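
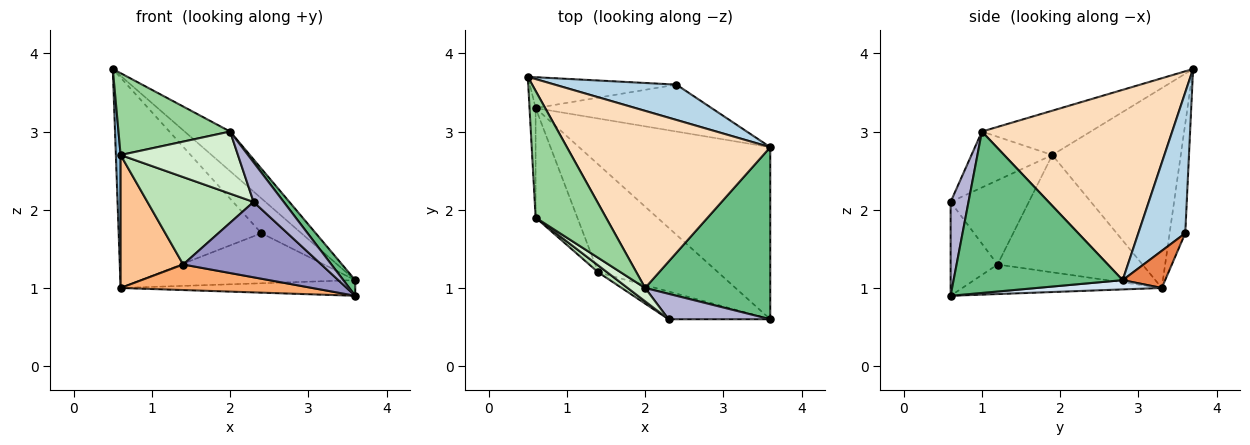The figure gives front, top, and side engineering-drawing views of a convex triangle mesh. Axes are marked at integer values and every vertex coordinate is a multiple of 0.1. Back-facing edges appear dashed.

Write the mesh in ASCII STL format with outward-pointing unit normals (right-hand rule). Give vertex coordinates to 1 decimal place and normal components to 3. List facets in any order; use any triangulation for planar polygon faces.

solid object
 facet normal -0.108 0.984 -0.144
  outer loop
   vertex 0.6 3.3 1.0
   vertex 0.5 3.7 3.8
   vertex 2.4 3.6 1.7
  endloop
 endfacet
 facet normal -0.999 -0.037 -0.030
  outer loop
   vertex 0.6 1.9 2.7
   vertex 0.5 3.7 3.8
   vertex 0.6 3.3 1.0
  endloop
 endfacet
 facet normal 0.636 0.542 0.550
  outer loop
   vertex 3.6 2.8 1.1
   vertex 2.4 3.6 1.7
   vertex 0.5 3.7 3.8
  endloop
 endfacet
 facet normal 0.048 0.090 -0.995
  outer loop
   vertex 3.6 2.8 1.1
   vertex 3.6 0.6 0.9
   vertex 0.6 3.3 1.0
  endloop
 endfacet
 facet normal 0.143 0.722 -0.677
  outer loop
   vertex 3.6 2.8 1.1
   vertex 0.6 3.3 1.0
   vertex 2.4 3.6 1.7
  endloop
 endfacet
 facet normal -0.233 -0.224 -0.946
  outer loop
   vertex 1.4 1.2 1.3
   vertex 0.6 3.3 1.0
   vertex 3.6 0.6 0.9
  endloop
 endfacet
 facet normal -0.873 -0.377 -0.310
  outer loop
   vertex 1.4 1.2 1.3
   vertex 0.6 1.9 2.7
   vertex 0.6 3.3 1.0
  endloop
 endfacet
 facet normal 0.674 0.161 0.721
  outer loop
   vertex 2.0 1.0 3.0
   vertex 3.6 2.8 1.1
   vertex 0.5 3.7 3.8
  endloop
 endfacet
 facet normal 0.789 -0.056 0.612
  outer loop
   vertex 2.0 1.0 3.0
   vertex 3.6 0.6 0.9
   vertex 3.6 2.8 1.1
  endloop
 endfacet
 facet normal -0.468 -0.480 0.743
  outer loop
   vertex 2.0 1.0 3.0
   vertex 0.5 3.7 3.8
   vertex 0.6 1.9 2.7
  endloop
 endfacet
 facet normal -0.592 -0.803 0.063
  outer loop
   vertex 2.3 0.6 2.1
   vertex 0.6 1.9 2.7
   vertex 1.4 1.2 1.3
  endloop
 endfacet
 facet normal -0.559 -0.811 0.174
  outer loop
   vertex 2.3 0.6 2.1
   vertex 2.0 1.0 3.0
   vertex 0.6 1.9 2.7
  endloop
 endfacet
 facet normal -0.304 -0.894 -0.329
  outer loop
   vertex 2.3 0.6 2.1
   vertex 1.4 1.2 1.3
   vertex 3.6 0.6 0.9
  endloop
 endfacet
 facet normal 0.446 -0.753 0.483
  outer loop
   vertex 2.3 0.6 2.1
   vertex 3.6 0.6 0.9
   vertex 2.0 1.0 3.0
  endloop
 endfacet
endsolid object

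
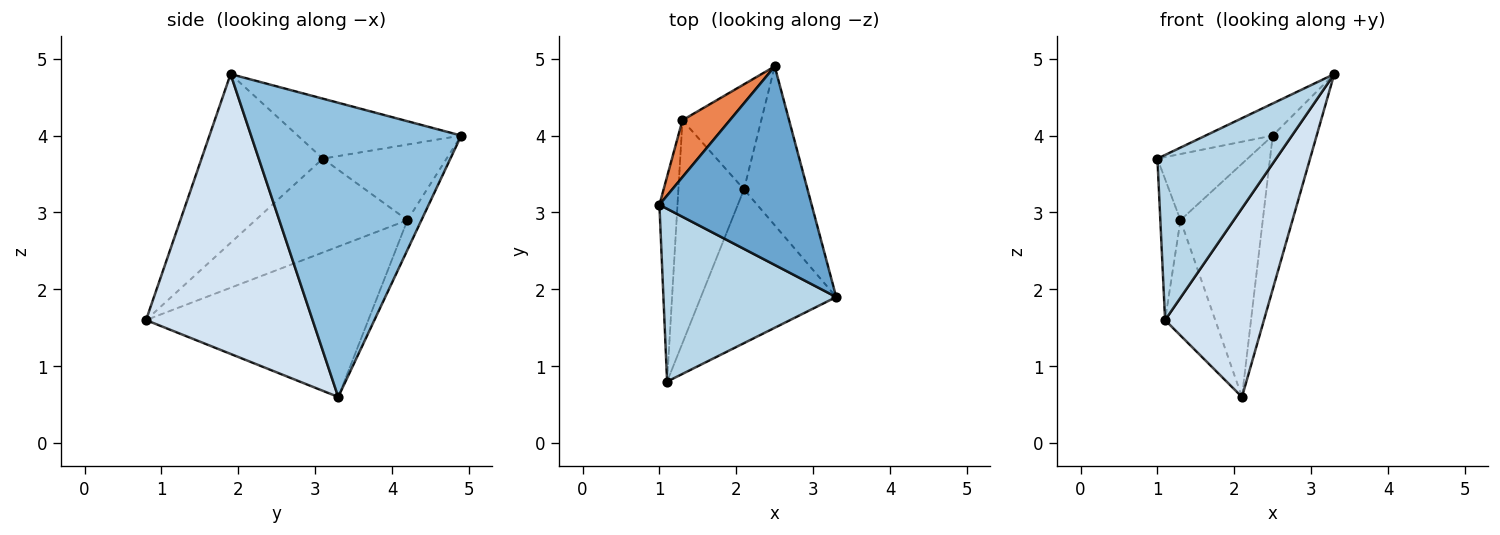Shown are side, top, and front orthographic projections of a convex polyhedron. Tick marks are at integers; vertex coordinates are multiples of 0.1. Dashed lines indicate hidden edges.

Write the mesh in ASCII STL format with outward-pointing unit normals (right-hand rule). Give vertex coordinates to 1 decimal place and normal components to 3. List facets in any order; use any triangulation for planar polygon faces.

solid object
 facet normal -0.362 0.149 0.920
  outer loop
   vertex 2.5 4.9 4.0
   vertex 1.0 3.1 3.7
   vertex 3.3 1.9 4.8
  endloop
 endfacet
 facet normal 0.958 0.200 -0.207
  outer loop
   vertex 2.1 3.3 0.6
   vertex 2.5 4.9 4.0
   vertex 3.3 1.9 4.8
  endloop
 endfacet
 facet normal -0.577 -0.564 0.591
  outer loop
   vertex 1.1 0.8 1.6
   vertex 3.3 1.9 4.8
   vertex 1.0 3.1 3.7
  endloop
 endfacet
 facet normal 0.794 -0.471 -0.384
  outer loop
   vertex 1.1 0.8 1.6
   vertex 2.1 3.3 0.6
   vertex 3.3 1.9 4.8
  endloop
 endfacet
 facet normal -0.721 0.525 0.452
  outer loop
   vertex 1.3 4.2 2.9
   vertex 1.0 3.1 3.7
   vertex 2.5 4.9 4.0
  endloop
 endfacet
 facet normal -0.153 0.901 -0.406
  outer loop
   vertex 1.3 4.2 2.9
   vertex 2.5 4.9 4.0
   vertex 2.1 3.3 0.6
  endloop
 endfacet
 facet normal -0.974 0.129 -0.188
  outer loop
   vertex 1.3 4.2 2.9
   vertex 1.1 0.8 1.6
   vertex 1.0 3.1 3.7
  endloop
 endfacet
 facet normal -0.898 0.202 -0.391
  outer loop
   vertex 1.3 4.2 2.9
   vertex 2.1 3.3 0.6
   vertex 1.1 0.8 1.6
  endloop
 endfacet
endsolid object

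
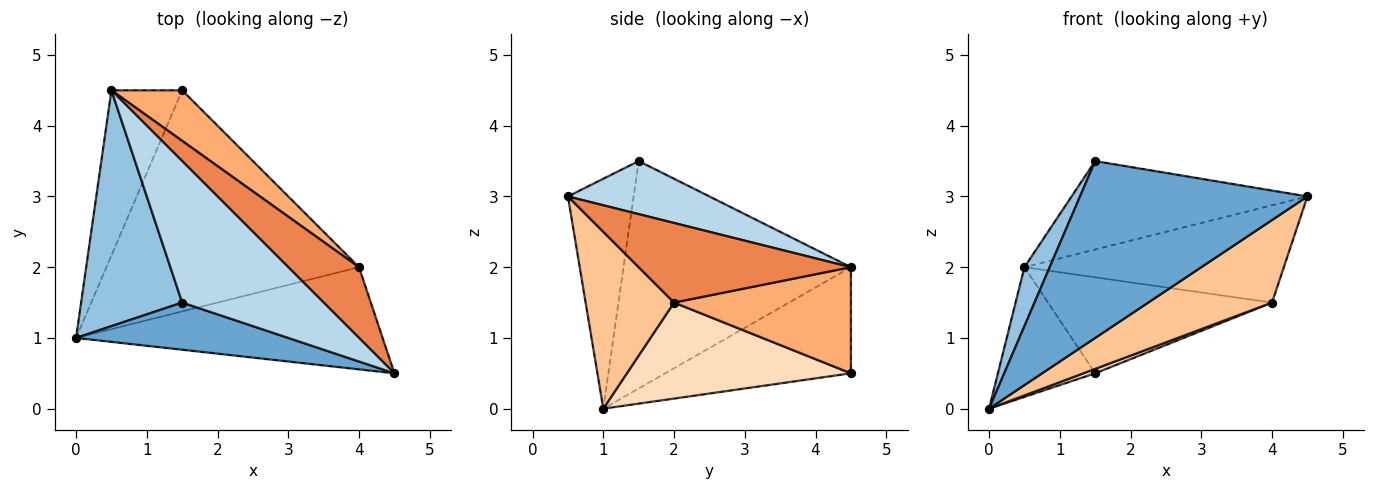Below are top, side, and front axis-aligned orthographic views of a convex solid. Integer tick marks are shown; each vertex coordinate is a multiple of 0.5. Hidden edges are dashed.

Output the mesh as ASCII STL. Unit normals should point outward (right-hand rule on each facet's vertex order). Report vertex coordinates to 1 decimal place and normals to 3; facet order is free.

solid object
 facet normal -0.269 -0.931 0.248
  outer loop
   vertex 1.5 1.5 3.5
   vertex 0.0 1.0 0.0
   vertex 4.5 0.5 3.0
  endloop
 endfacet
 facet normal -0.909 -0.101 0.404
  outer loop
   vertex 1.5 1.5 3.5
   vertex 0.5 4.5 2.0
   vertex 0.0 1.0 0.0
  endloop
 endfacet
 facet normal 0.303 0.505 0.808
  outer loop
   vertex 1.5 1.5 3.5
   vertex 4.5 0.5 3.0
   vertex 0.5 4.5 2.0
  endloop
 endfacet
 facet normal -0.763 0.400 -0.509
  outer loop
   vertex 1.5 4.5 0.5
   vertex 0.0 1.0 0.0
   vertex 0.5 4.5 2.0
  endloop
 endfacet
 facet normal 0.552 0.674 0.491
  outer loop
   vertex 4.0 2.0 1.5
   vertex 0.5 4.5 2.0
   vertex 4.5 0.5 3.0
  endloop
 endfacet
 facet normal 0.573 0.725 0.382
  outer loop
   vertex 4.0 2.0 1.5
   vertex 1.5 4.5 0.5
   vertex 0.5 4.5 2.0
  endloop
 endfacet
 facet normal 0.409 -0.573 -0.710
  outer loop
   vertex 4.0 2.0 1.5
   vertex 4.5 0.5 3.0
   vertex 0.0 1.0 0.0
  endloop
 endfacet
 facet normal 0.355 -0.019 -0.935
  outer loop
   vertex 4.0 2.0 1.5
   vertex 0.0 1.0 0.0
   vertex 1.5 4.5 0.5
  endloop
 endfacet
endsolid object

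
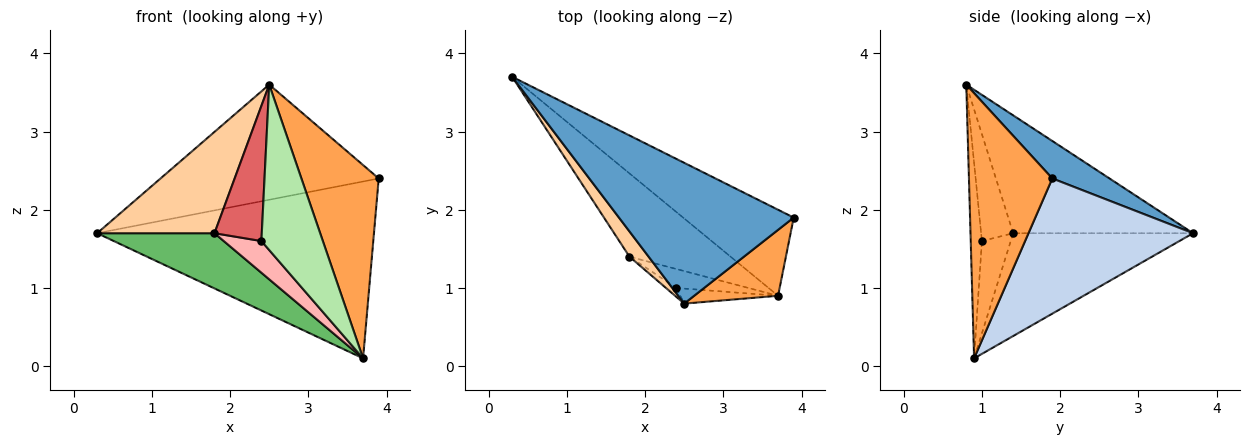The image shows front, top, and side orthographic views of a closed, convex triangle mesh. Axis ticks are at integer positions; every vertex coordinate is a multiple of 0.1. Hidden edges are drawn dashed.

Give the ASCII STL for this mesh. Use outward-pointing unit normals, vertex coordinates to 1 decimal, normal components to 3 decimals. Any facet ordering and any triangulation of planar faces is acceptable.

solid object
 facet normal 0.164 0.625 0.764
  outer loop
   vertex 2.5 0.8 3.6
   vertex 3.9 1.9 2.4
   vertex 0.3 3.7 1.7
  endloop
 endfacet
 facet normal 0.472 0.793 -0.386
  outer loop
   vertex 3.7 0.9 0.1
   vertex 0.3 3.7 1.7
   vertex 3.9 1.9 2.4
  endloop
 endfacet
 facet normal 0.714 -0.662 0.226
  outer loop
   vertex 3.7 0.9 0.1
   vertex 3.9 1.9 2.4
   vertex 2.5 0.8 3.6
  endloop
 endfacet
 facet normal -0.830 -0.541 0.135
  outer loop
   vertex 1.8 1.4 1.7
   vertex 2.5 0.8 3.6
   vertex 0.3 3.7 1.7
  endloop
 endfacet
 facet normal -0.646 -0.422 -0.636
  outer loop
   vertex 1.8 1.4 1.7
   vertex 0.3 3.7 1.7
   vertex 3.7 0.9 0.1
  endloop
 endfacet
 facet normal -0.178 -0.980 -0.089
  outer loop
   vertex 2.4 1.0 1.6
   vertex 3.7 0.9 0.1
   vertex 2.5 0.8 3.6
  endloop
 endfacet
 facet normal -0.560 -0.827 -0.055
  outer loop
   vertex 2.4 1.0 1.6
   vertex 2.5 0.8 3.6
   vertex 1.8 1.4 1.7
  endloop
 endfacet
 facet normal -0.550 -0.717 -0.428
  outer loop
   vertex 2.4 1.0 1.6
   vertex 1.8 1.4 1.7
   vertex 3.7 0.9 0.1
  endloop
 endfacet
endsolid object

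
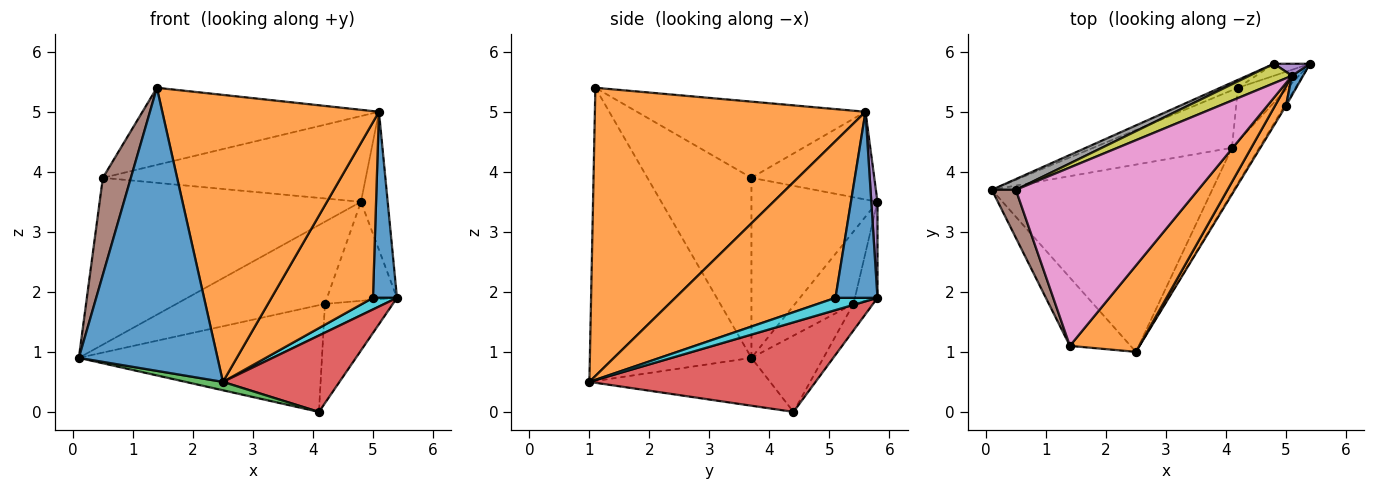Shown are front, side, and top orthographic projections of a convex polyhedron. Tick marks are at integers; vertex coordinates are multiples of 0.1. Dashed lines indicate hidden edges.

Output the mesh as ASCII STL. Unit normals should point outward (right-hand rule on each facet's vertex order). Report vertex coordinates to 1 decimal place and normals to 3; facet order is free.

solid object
 facet normal -0.750 -0.643 -0.155
  outer loop
   vertex 1.4 1.1 5.4
   vertex 0.1 3.7 0.9
   vertex 2.5 1.0 0.5
  endloop
 endfacet
 facet normal 0.767 -0.614 0.185
  outer loop
   vertex 5.1 5.6 5.0
   vertex 1.4 1.1 5.4
   vertex 2.5 1.0 0.5
  endloop
 endfacet
 facet normal -0.212 -0.044 -0.976
  outer loop
   vertex 4.1 4.4 0.0
   vertex 2.5 1.0 0.5
   vertex 0.1 3.7 0.9
  endloop
 endfacet
 facet normal 0.858 -0.442 -0.261
  outer loop
   vertex 4.1 4.4 0.0
   vertex 5.4 5.8 1.9
   vertex 2.5 1.0 0.5
  endloop
 endfacet
 facet normal 0.225 0.971 0.084
  outer loop
   vertex 4.8 5.8 3.5
   vertex 5.1 5.6 5.0
   vertex 5.4 5.8 1.9
  endloop
 endfacet
 facet normal -0.958 -0.258 0.128
  outer loop
   vertex 0.5 3.7 3.9
   vertex 0.1 3.7 0.9
   vertex 1.4 1.1 5.4
  endloop
 endfacet
 facet normal -0.358 0.371 0.857
  outer loop
   vertex 0.5 3.7 3.9
   vertex 1.4 1.1 5.4
   vertex 5.1 5.6 5.0
  endloop
 endfacet
 facet normal -0.434 0.899 0.058
  outer loop
   vertex 0.5 3.7 3.9
   vertex 4.8 5.8 3.5
   vertex 0.1 3.7 0.9
  endloop
 endfacet
 facet normal -0.415 0.887 0.201
  outer loop
   vertex 0.5 3.7 3.9
   vertex 5.1 5.6 5.0
   vertex 4.8 5.8 3.5
  endloop
 endfacet
 facet normal 0.864 -0.494 -0.097
  outer loop
   vertex 5.0 5.1 1.9
   vertex 2.5 1.0 0.5
   vertex 5.4 5.8 1.9
  endloop
 endfacet
 facet normal 0.867 -0.495 0.052
  outer loop
   vertex 5.0 5.1 1.9
   vertex 5.4 5.8 1.9
   vertex 5.1 5.6 5.0
  endloop
 endfacet
 facet normal 0.843 -0.534 0.059
  outer loop
   vertex 5.0 5.1 1.9
   vertex 5.1 5.6 5.0
   vertex 2.5 1.0 0.5
  endloop
 endfacet
 facet normal -0.365 0.927 -0.089
  outer loop
   vertex 4.2 5.4 1.8
   vertex 0.1 3.7 0.9
   vertex 4.8 5.8 3.5
  endloop
 endfacet
 facet normal -0.306 0.945 -0.115
  outer loop
   vertex 4.2 5.4 1.8
   vertex 4.8 5.8 3.5
   vertex 5.4 5.8 1.9
  endloop
 endfacet
 facet normal -0.252 0.852 -0.459
  outer loop
   vertex 4.2 5.4 1.8
   vertex 4.1 4.4 0.0
   vertex 0.1 3.7 0.9
  endloop
 endfacet
 facet normal -0.246 0.853 -0.460
  outer loop
   vertex 4.2 5.4 1.8
   vertex 5.4 5.8 1.9
   vertex 4.1 4.4 0.0
  endloop
 endfacet
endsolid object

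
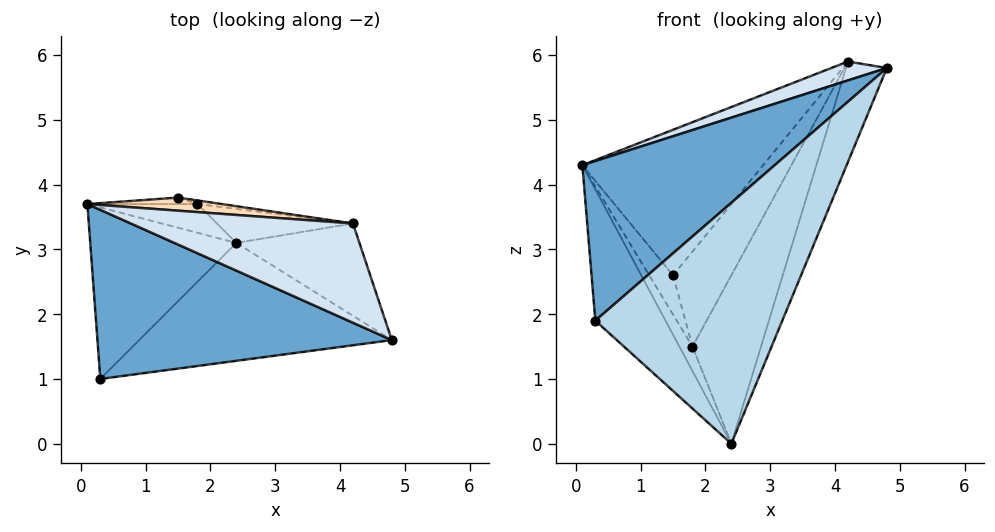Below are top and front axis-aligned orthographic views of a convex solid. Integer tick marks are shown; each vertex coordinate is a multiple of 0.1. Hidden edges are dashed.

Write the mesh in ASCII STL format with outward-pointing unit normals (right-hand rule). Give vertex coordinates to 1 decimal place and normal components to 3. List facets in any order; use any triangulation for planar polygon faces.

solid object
 facet normal -0.474 -0.604 0.640
  outer loop
   vertex 0.3 1.0 1.9
   vertex 4.8 1.6 5.8
   vertex 0.1 3.7 4.3
  endloop
 endfacet
 facet normal -0.798 0.366 -0.478
  outer loop
   vertex 2.4 3.1 0.0
   vertex 0.3 1.0 1.9
   vertex 0.1 3.7 4.3
  endloop
 endfacet
 facet normal 0.448 -0.803 -0.393
  outer loop
   vertex 2.4 3.1 0.0
   vertex 4.8 1.6 5.8
   vertex 0.3 1.0 1.9
  endloop
 endfacet
 facet normal -0.369 -0.174 0.913
  outer loop
   vertex 4.2 3.4 5.9
   vertex 0.1 3.7 4.3
   vertex 4.8 1.6 5.8
  endloop
 endfacet
 facet normal 0.903 0.317 -0.291
  outer loop
   vertex 4.2 3.4 5.9
   vertex 4.8 1.6 5.8
   vertex 2.4 3.1 0.0
  endloop
 endfacet
 facet normal -0.782 0.405 -0.475
  outer loop
   vertex 1.8 3.7 1.5
   vertex 2.4 3.1 0.0
   vertex 0.1 3.7 4.3
  endloop
 endfacet
 facet normal 0.437 0.882 -0.178
  outer loop
   vertex 1.8 3.7 1.5
   vertex 4.2 3.4 5.9
   vertex 2.4 3.1 0.0
  endloop
 endfacet
 facet normal 0.038 0.995 0.090
  outer loop
   vertex 1.5 3.8 2.6
   vertex 0.1 3.7 4.3
   vertex 4.2 3.4 5.9
  endloop
 endfacet
 facet normal -0.259 0.953 -0.157
  outer loop
   vertex 1.5 3.8 2.6
   vertex 1.8 3.7 1.5
   vertex 0.1 3.7 4.3
  endloop
 endfacet
 facet normal 0.191 0.981 -0.037
  outer loop
   vertex 1.5 3.8 2.6
   vertex 4.2 3.4 5.9
   vertex 1.8 3.7 1.5
  endloop
 endfacet
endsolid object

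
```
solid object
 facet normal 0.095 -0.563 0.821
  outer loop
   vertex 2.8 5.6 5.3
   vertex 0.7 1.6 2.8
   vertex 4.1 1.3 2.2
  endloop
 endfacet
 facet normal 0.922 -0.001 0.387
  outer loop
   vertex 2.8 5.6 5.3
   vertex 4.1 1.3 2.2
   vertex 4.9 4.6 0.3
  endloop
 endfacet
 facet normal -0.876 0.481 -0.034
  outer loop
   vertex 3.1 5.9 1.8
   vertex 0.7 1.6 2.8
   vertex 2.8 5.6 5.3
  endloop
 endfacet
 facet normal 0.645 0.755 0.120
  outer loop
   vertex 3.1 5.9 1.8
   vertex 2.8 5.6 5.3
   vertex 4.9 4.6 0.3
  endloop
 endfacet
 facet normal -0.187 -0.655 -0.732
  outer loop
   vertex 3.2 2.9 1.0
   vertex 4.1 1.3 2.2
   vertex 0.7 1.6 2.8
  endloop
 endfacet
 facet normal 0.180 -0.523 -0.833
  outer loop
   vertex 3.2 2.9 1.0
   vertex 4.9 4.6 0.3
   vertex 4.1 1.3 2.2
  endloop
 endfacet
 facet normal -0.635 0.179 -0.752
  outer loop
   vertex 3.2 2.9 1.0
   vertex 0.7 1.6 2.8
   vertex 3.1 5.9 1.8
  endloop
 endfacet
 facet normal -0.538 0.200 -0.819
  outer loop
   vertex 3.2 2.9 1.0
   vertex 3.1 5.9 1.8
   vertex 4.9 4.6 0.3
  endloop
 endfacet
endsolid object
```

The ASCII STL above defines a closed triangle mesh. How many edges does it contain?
12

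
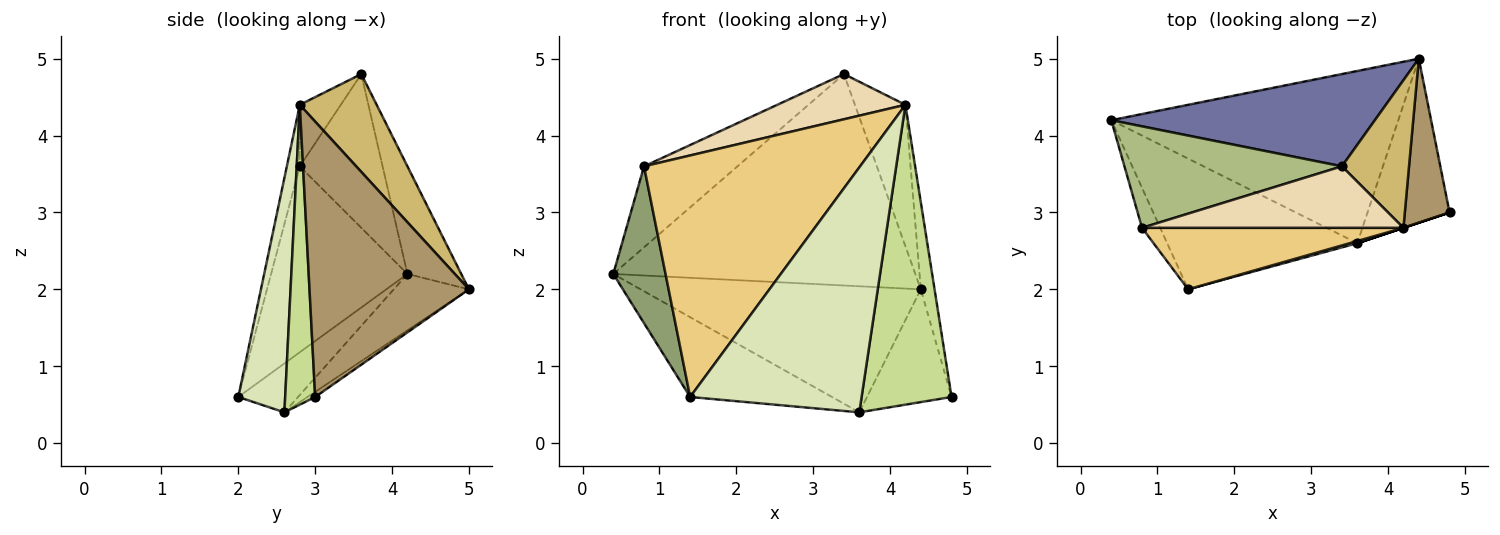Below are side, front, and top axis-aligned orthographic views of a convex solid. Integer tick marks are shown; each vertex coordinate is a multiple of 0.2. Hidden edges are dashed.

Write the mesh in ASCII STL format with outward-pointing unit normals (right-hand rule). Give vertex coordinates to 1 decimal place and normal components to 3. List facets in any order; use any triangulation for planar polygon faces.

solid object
 facet normal -0.161 0.905 0.395
  outer loop
   vertex 4.4 5.0 2.0
   vertex 0.4 4.2 2.2
   vertex 3.4 3.6 4.8
  endloop
 endfacet
 facet normal -0.215 0.509 -0.834
  outer loop
   vertex 3.6 2.6 0.4
   vertex 1.4 2.0 0.6
   vertex 0.4 4.2 2.2
  endloop
 endfacet
 facet normal -0.157 0.583 -0.797
  outer loop
   vertex 3.6 2.6 0.4
   vertex 0.4 4.2 2.2
   vertex 4.4 5.0 2.0
  endloop
 endfacet
 facet normal -0.051 0.566 -0.823
  outer loop
   vertex 3.6 2.6 0.4
   vertex 4.4 5.0 2.0
   vertex 4.8 3.0 0.6
  endloop
 endfacet
 facet normal -0.930 -0.357 -0.091
  outer loop
   vertex 0.8 2.8 3.6
   vertex 0.4 4.2 2.2
   vertex 1.4 2.0 0.6
  endloop
 endfacet
 facet normal -0.484 0.546 0.684
  outer loop
   vertex 0.8 2.8 3.6
   vertex 3.4 3.6 4.8
   vertex 0.4 4.2 2.2
  endloop
 endfacet
 facet normal 0.316 -0.949 0.000
  outer loop
   vertex 4.2 2.8 4.4
   vertex 3.6 2.6 0.4
   vertex 4.8 3.0 0.6
  endloop
 endfacet
 facet normal 0.264 -0.965 0.009
  outer loop
   vertex 4.2 2.8 4.4
   vertex 1.4 2.0 0.6
   vertex 3.6 2.6 0.4
  endloop
 endfacet
 facet normal 0.984 0.085 0.160
  outer loop
   vertex 4.2 2.8 4.4
   vertex 4.8 3.0 0.6
   vertex 4.4 5.0 2.0
  endloop
 endfacet
 facet normal 0.725 0.476 0.497
  outer loop
   vertex 4.2 2.8 4.4
   vertex 4.4 5.0 2.0
   vertex 3.4 3.6 4.8
  endloop
 endfacet
 facet normal -0.058 -0.967 0.246
  outer loop
   vertex 4.2 2.8 4.4
   vertex 0.8 2.8 3.6
   vertex 1.4 2.0 0.6
  endloop
 endfacet
 facet normal -0.186 -0.582 0.792
  outer loop
   vertex 4.2 2.8 4.4
   vertex 3.4 3.6 4.8
   vertex 0.8 2.8 3.6
  endloop
 endfacet
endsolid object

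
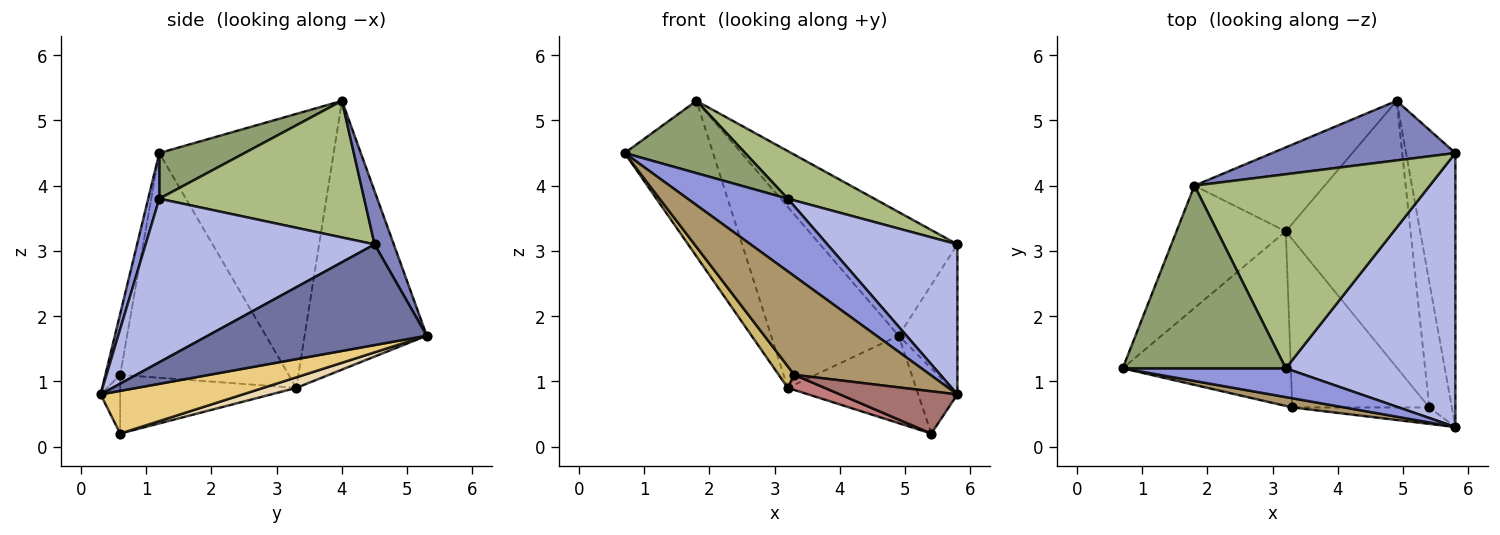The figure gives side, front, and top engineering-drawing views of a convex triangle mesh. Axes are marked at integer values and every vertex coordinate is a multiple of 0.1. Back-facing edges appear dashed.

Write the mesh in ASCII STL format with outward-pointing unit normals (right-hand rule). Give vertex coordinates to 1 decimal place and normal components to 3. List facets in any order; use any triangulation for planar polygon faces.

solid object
 facet normal 0.873 0.234 -0.428
  outer loop
   vertex 4.9 5.3 1.7
   vertex 5.8 4.5 3.1
   vertex 5.8 0.3 0.8
  endloop
 endfacet
 facet normal 0.125 0.894 0.430
  outer loop
   vertex 1.8 4.0 5.3
   vertex 5.8 4.5 3.1
   vertex 4.9 5.3 1.7
  endloop
 endfacet
 facet normal 0.103 -0.925 0.366
  outer loop
   vertex 3.2 1.2 3.8
   vertex 0.7 1.2 4.5
   vertex 5.8 0.3 0.8
  endloop
 endfacet
 facet normal 0.646 -0.367 0.670
  outer loop
   vertex 3.2 1.2 3.8
   vertex 5.8 0.3 0.8
   vertex 5.8 4.5 3.1
  endloop
 endfacet
 facet normal 0.252 -0.356 0.900
  outer loop
   vertex 3.2 1.2 3.8
   vertex 1.8 4.0 5.3
   vertex 0.7 1.2 4.5
  endloop
 endfacet
 facet normal 0.491 -0.208 0.846
  outer loop
   vertex 3.2 1.2 3.8
   vertex 5.8 4.5 3.1
   vertex 1.8 4.0 5.3
  endloop
 endfacet
 facet normal -0.840 0.426 -0.335
  outer loop
   vertex 3.2 3.3 0.9
   vertex 0.7 1.2 4.5
   vertex 1.8 4.0 5.3
  endloop
 endfacet
 facet normal -0.656 0.685 -0.318
  outer loop
   vertex 3.2 3.3 0.9
   vertex 1.8 4.0 5.3
   vertex 4.9 5.3 1.7
  endloop
 endfacet
 facet normal -0.108 -0.990 0.092
  outer loop
   vertex 3.3 0.6 1.1
   vertex 5.8 0.3 0.8
   vertex 0.7 1.2 4.5
  endloop
 endfacet
 facet normal -0.798 -0.074 -0.598
  outer loop
   vertex 3.3 0.6 1.1
   vertex 0.7 1.2 4.5
   vertex 3.2 3.3 0.9
  endloop
 endfacet
 facet normal 0.859 0.236 -0.454
  outer loop
   vertex 5.4 0.6 0.2
   vertex 4.9 5.3 1.7
   vertex 5.8 0.3 0.8
  endloop
 endfacet
 facet normal 0.080 0.311 -0.947
  outer loop
   vertex 5.4 0.6 0.2
   vertex 3.2 3.3 0.9
   vertex 4.9 5.3 1.7
  endloop
 endfacet
 facet normal -0.153 -0.921 -0.358
  outer loop
   vertex 5.4 0.6 0.2
   vertex 5.8 0.3 0.8
   vertex 3.3 0.6 1.1
  endloop
 endfacet
 facet normal -0.393 -0.082 -0.916
  outer loop
   vertex 5.4 0.6 0.2
   vertex 3.3 0.6 1.1
   vertex 3.2 3.3 0.9
  endloop
 endfacet
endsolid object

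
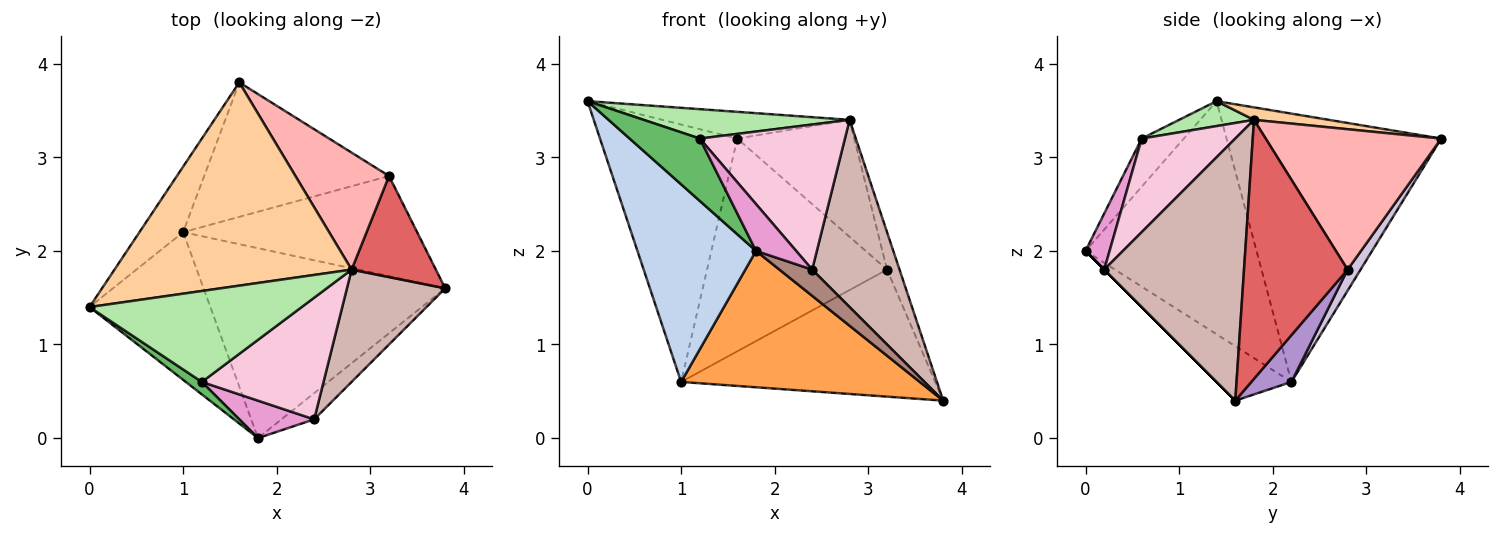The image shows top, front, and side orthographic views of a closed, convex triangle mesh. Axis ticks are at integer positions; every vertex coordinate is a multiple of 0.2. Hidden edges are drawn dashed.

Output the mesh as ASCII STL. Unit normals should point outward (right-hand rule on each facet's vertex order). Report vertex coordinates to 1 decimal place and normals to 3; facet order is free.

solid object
 facet normal -0.835 0.534 -0.136
  outer loop
   vertex 1.0 2.2 0.6
   vertex 0.0 1.4 3.6
   vertex 1.6 3.8 3.2
  endloop
 endfacet
 facet normal -0.756 -0.524 -0.392
  outer loop
   vertex 1.0 2.2 0.6
   vertex 1.8 0.0 2.0
   vertex 0.0 1.4 3.6
  endloop
 endfacet
 facet normal -0.180 -0.574 -0.799
  outer loop
   vertex 1.0 2.2 0.6
   vertex 3.8 1.6 0.4
   vertex 1.8 0.0 2.0
  endloop
 endfacet
 facet normal 0.052 0.130 0.990
  outer loop
   vertex 2.8 1.8 3.4
   vertex 1.6 3.8 3.2
   vertex 0.0 1.4 3.6
  endloop
 endfacet
 facet normal -0.507 -0.845 0.169
  outer loop
   vertex 1.2 0.6 3.2
   vertex 0.0 1.4 3.6
   vertex 1.8 0.0 2.0
  endloop
 endfacet
 facet normal 0.111 -0.306 0.946
  outer loop
   vertex 1.2 0.6 3.2
   vertex 2.8 1.8 3.4
   vertex 0.0 1.4 3.6
  endloop
 endfacet
 facet normal 0.945 0.114 0.307
  outer loop
   vertex 3.2 2.8 1.8
   vertex 2.8 1.8 3.4
   vertex 3.8 1.6 0.4
  endloop
 endfacet
 facet normal 0.728 0.485 0.485
  outer loop
   vertex 3.2 2.8 1.8
   vertex 1.6 3.8 3.2
   vertex 2.8 1.8 3.4
  endloop
 endfacet
 facet normal 0.123 0.779 -0.615
  outer loop
   vertex 3.2 2.8 1.8
   vertex 3.8 1.6 0.4
   vertex 1.0 2.2 0.6
  endloop
 endfacet
 facet normal 0.061 0.844 -0.533
  outer loop
   vertex 3.2 2.8 1.8
   vertex 1.0 2.2 0.6
   vertex 1.6 3.8 3.2
  endloop
 endfacet
 facet normal 0.000 -0.707 -0.707
  outer loop
   vertex 2.4 0.2 1.8
   vertex 1.8 0.0 2.0
   vertex 3.8 1.6 0.4
  endloop
 endfacet
 facet normal 0.808 -0.505 0.303
  outer loop
   vertex 2.4 0.2 1.8
   vertex 3.8 1.6 0.4
   vertex 2.8 1.8 3.4
  endloop
 endfacet
 facet normal 0.424 -0.707 0.566
  outer loop
   vertex 2.4 0.2 1.8
   vertex 1.2 0.6 3.2
   vertex 1.8 0.0 2.0
  endloop
 endfacet
 facet normal 0.443 -0.687 0.576
  outer loop
   vertex 2.4 0.2 1.8
   vertex 2.8 1.8 3.4
   vertex 1.2 0.6 3.2
  endloop
 endfacet
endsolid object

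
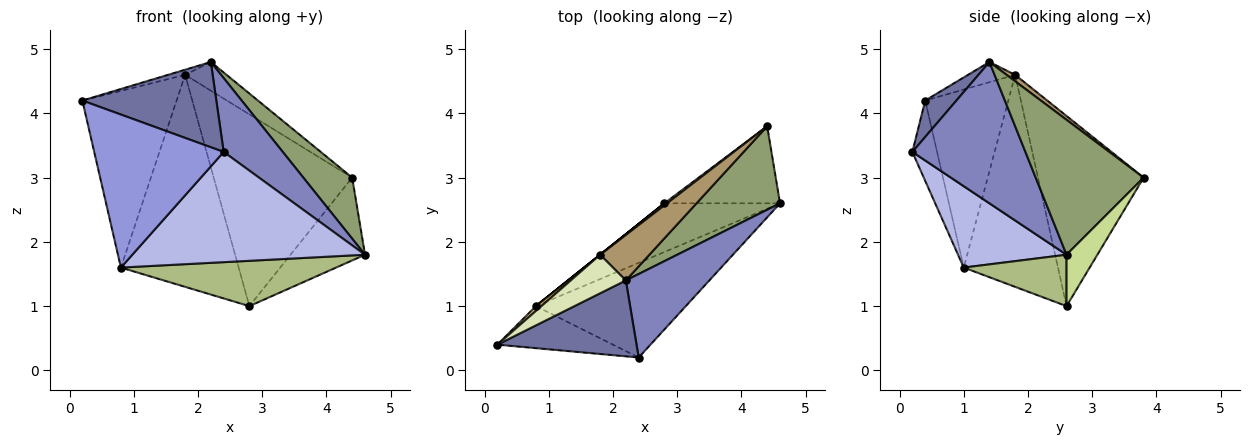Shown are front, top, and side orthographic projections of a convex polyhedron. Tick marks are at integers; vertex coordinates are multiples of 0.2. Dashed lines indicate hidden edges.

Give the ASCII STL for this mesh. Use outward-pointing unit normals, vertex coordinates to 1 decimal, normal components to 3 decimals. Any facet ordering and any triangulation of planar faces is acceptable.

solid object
 facet normal 0.171 -0.736 0.655
  outer loop
   vertex 2.2 1.4 4.8
   vertex 0.2 0.4 4.2
   vertex 2.4 0.2 3.4
  endloop
 endfacet
 facet normal 0.785 -0.410 0.464
  outer loop
   vertex 2.2 1.4 4.8
   vertex 2.4 0.2 3.4
   vertex 4.6 2.6 1.8
  endloop
 endfacet
 facet normal -0.181 -0.948 -0.261
  outer loop
   vertex 0.8 1.0 1.6
   vertex 2.4 0.2 3.4
   vertex 0.2 0.4 4.2
  endloop
 endfacet
 facet normal 0.333 -0.715 -0.614
  outer loop
   vertex 0.8 1.0 1.6
   vertex 4.6 2.6 1.8
   vertex 2.4 0.2 3.4
  endloop
 endfacet
 facet normal 0.794 -0.359 0.491
  outer loop
   vertex 4.4 3.8 3.0
   vertex 2.2 1.4 4.8
   vertex 4.6 2.6 1.8
  endloop
 endfacet
 facet normal 0.309 -0.648 -0.696
  outer loop
   vertex 2.8 2.6 1.0
   vertex 4.6 2.6 1.8
   vertex 0.8 1.0 1.6
  endloop
 endfacet
 facet normal 0.290 0.700 -0.652
  outer loop
   vertex 2.8 2.6 1.0
   vertex 4.4 3.8 3.0
   vertex 4.6 2.6 1.8
  endloop
 endfacet
 facet normal -0.342 0.124 0.932
  outer loop
   vertex 1.8 1.8 4.6
   vertex 0.2 0.4 4.2
   vertex 2.2 1.4 4.8
  endloop
 endfacet
 facet normal 0.110 0.530 0.841
  outer loop
   vertex 1.8 1.8 4.6
   vertex 2.2 1.4 4.8
   vertex 4.4 3.8 3.0
  endloop
 endfacet
 facet normal -0.661 0.750 0.020
  outer loop
   vertex 1.8 1.8 4.6
   vertex 0.8 1.0 1.6
   vertex 0.2 0.4 4.2
  endloop
 endfacet
 facet normal -0.625 0.781 0.000
  outer loop
   vertex 1.8 1.8 4.6
   vertex 2.8 2.6 1.0
   vertex 0.8 1.0 1.6
  endloop
 endfacet
 facet normal -0.607 0.795 0.008
  outer loop
   vertex 1.8 1.8 4.6
   vertex 4.4 3.8 3.0
   vertex 2.8 2.6 1.0
  endloop
 endfacet
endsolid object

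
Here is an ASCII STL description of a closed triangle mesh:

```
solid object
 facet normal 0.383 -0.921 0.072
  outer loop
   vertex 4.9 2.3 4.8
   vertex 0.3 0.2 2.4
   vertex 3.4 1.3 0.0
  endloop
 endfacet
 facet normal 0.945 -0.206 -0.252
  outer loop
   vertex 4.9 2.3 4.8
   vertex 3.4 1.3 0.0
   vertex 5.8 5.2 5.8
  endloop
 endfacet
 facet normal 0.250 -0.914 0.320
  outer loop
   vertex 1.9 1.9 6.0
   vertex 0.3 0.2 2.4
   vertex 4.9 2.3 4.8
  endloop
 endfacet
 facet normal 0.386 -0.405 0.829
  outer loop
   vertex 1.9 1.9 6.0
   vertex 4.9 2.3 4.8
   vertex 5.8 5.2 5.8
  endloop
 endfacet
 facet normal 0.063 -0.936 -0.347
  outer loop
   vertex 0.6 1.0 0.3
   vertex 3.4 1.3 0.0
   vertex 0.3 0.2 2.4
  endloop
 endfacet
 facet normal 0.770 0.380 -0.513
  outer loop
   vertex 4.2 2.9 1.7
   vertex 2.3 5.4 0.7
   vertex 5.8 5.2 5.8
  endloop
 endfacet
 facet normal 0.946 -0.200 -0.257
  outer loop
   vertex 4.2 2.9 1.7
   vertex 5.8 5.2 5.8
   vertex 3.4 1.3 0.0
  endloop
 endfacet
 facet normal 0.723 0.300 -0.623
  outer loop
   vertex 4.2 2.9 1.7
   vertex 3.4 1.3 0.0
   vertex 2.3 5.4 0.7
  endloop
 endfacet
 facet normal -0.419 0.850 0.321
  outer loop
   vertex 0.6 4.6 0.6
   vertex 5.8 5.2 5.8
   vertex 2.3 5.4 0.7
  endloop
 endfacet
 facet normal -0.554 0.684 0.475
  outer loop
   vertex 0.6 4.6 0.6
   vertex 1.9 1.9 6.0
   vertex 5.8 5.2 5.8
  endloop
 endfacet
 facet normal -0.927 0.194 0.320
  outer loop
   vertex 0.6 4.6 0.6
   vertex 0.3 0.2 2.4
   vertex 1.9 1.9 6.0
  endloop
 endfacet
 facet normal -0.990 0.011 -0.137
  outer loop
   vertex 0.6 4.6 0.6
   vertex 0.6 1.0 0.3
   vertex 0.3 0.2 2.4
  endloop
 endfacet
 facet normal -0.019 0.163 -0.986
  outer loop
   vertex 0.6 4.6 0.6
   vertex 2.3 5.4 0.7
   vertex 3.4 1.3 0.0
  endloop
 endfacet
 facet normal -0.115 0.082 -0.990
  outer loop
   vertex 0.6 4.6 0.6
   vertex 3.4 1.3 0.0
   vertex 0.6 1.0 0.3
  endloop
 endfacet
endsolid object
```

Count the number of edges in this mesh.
21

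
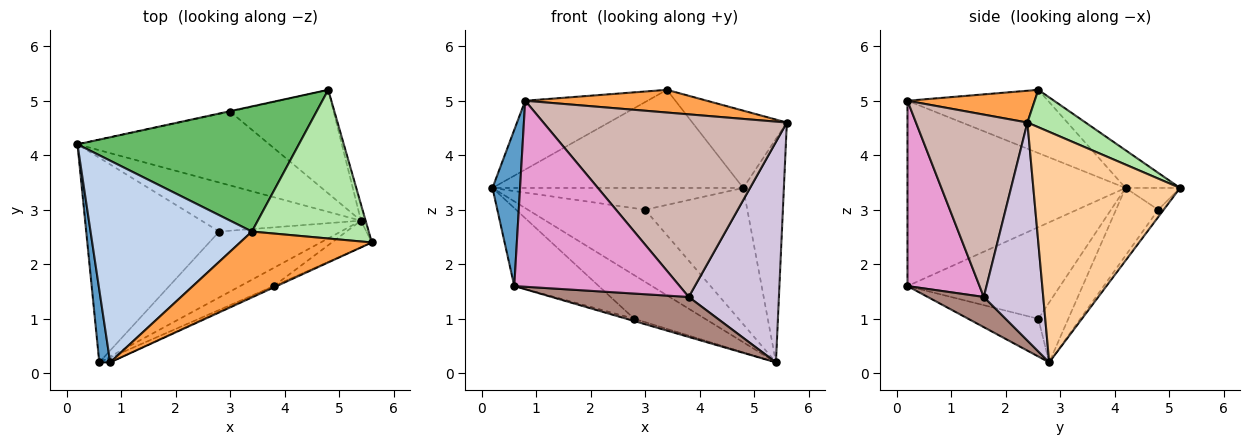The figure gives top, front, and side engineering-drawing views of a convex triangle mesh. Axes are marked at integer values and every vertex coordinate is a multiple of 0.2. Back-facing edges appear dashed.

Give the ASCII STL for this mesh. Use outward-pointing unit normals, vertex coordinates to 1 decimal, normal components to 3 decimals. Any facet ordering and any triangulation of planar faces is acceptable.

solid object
 facet normal -0.990 -0.125 0.058
  outer loop
   vertex 0.6 0.2 1.6
   vertex 0.8 0.2 5.0
   vertex 0.2 4.2 3.4
  endloop
 endfacet
 facet normal -0.348 0.303 0.887
  outer loop
   vertex 3.4 2.6 5.2
   vertex 0.2 4.2 3.4
   vertex 0.8 0.2 5.0
  endloop
 endfacet
 facet normal 0.222 -0.318 0.922
  outer loop
   vertex 3.4 2.6 5.2
   vertex 0.8 0.2 5.0
   vertex 5.6 2.4 4.6
  endloop
 endfacet
 facet normal 0.964 0.267 -0.020
  outer loop
   vertex 4.8 5.2 3.4
   vertex 5.6 2.4 4.6
   vertex 5.4 2.8 0.2
  endloop
 endfacet
 facet normal -0.133 0.612 0.780
  outer loop
   vertex 4.8 5.2 3.4
   vertex 0.2 4.2 3.4
   vertex 3.4 2.6 5.2
  endloop
 endfacet
 facet normal 0.273 0.444 0.853
  outer loop
   vertex 4.8 5.2 3.4
   vertex 3.4 2.6 5.2
   vertex 5.6 2.4 4.6
  endloop
 endfacet
 facet normal -0.271 0.640 -0.720
  outer loop
   vertex 2.8 2.6 1.0
   vertex 0.2 4.2 3.4
   vertex 5.4 2.8 0.2
  endloop
 endfacet
 facet normal -0.541 0.300 -0.786
  outer loop
   vertex 2.8 2.6 1.0
   vertex 0.6 0.2 1.6
   vertex 0.2 4.2 3.4
  endloop
 endfacet
 facet normal -0.296 0.033 -0.955
  outer loop
   vertex 2.8 2.6 1.0
   vertex 5.4 2.8 0.2
   vertex 0.6 0.2 1.6
  endloop
 endfacet
 facet normal 0.548 -0.831 -0.100
  outer loop
   vertex 3.8 1.6 1.4
   vertex 5.4 2.8 0.2
   vertex 5.6 2.4 4.6
  endloop
 endfacet
 facet normal 0.349 -0.853 -0.388
  outer loop
   vertex 3.8 1.6 1.4
   vertex 0.6 0.2 1.6
   vertex 5.4 2.8 0.2
  endloop
 endfacet
 facet normal 0.416 -0.909 -0.007
  outer loop
   vertex 3.8 1.6 1.4
   vertex 5.6 2.4 4.6
   vertex 0.8 0.2 5.0
  endloop
 endfacet
 facet normal 0.399 -0.916 -0.023
  outer loop
   vertex 3.8 1.6 1.4
   vertex 0.8 0.2 5.0
   vertex 0.6 0.2 1.6
  endloop
 endfacet
 facet normal -0.244 0.678 -0.694
  outer loop
   vertex 3.0 4.8 3.0
   vertex 5.4 2.8 0.2
   vertex 0.2 4.2 3.4
  endloop
 endfacet
 facet normal -0.212 0.977 -0.021
  outer loop
   vertex 3.0 4.8 3.0
   vertex 0.2 4.2 3.4
   vertex 4.8 5.2 3.4
  endloop
 endfacet
 facet normal -0.042 0.795 -0.605
  outer loop
   vertex 3.0 4.8 3.0
   vertex 4.8 5.2 3.4
   vertex 5.4 2.8 0.2
  endloop
 endfacet
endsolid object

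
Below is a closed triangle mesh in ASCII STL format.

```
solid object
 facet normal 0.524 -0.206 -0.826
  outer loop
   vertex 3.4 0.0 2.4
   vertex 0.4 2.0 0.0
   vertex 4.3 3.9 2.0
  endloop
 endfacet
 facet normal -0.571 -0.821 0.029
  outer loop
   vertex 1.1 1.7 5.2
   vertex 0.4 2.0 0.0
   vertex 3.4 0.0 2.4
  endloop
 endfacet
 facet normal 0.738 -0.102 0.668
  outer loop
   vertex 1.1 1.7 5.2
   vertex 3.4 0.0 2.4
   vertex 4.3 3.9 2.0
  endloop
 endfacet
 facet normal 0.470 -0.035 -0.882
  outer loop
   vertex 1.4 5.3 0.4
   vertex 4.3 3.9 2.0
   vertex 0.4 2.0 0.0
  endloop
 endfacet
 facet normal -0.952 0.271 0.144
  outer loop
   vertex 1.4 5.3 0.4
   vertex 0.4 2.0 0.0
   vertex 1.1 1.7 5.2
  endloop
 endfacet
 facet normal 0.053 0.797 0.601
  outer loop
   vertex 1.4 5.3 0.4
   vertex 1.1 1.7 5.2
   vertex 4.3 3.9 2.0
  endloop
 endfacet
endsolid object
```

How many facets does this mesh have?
6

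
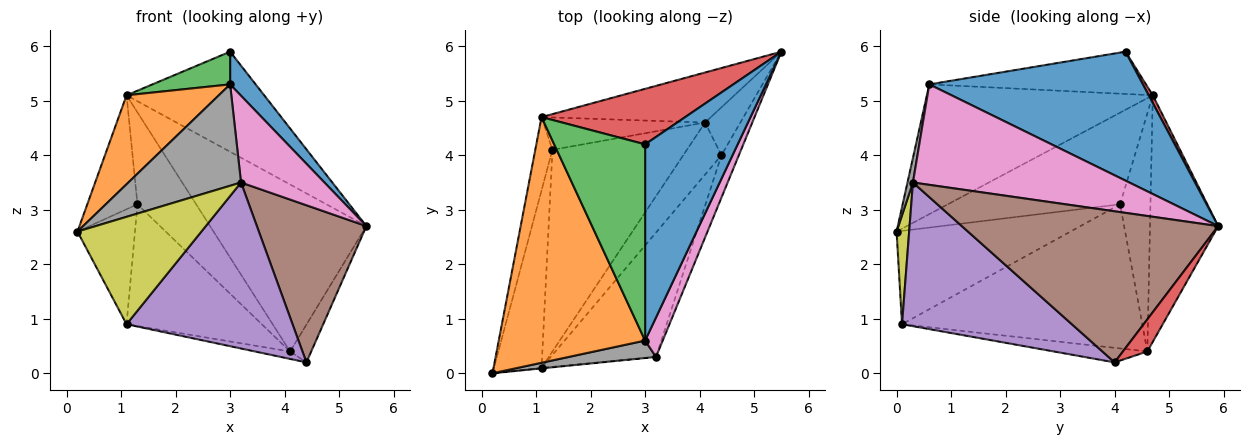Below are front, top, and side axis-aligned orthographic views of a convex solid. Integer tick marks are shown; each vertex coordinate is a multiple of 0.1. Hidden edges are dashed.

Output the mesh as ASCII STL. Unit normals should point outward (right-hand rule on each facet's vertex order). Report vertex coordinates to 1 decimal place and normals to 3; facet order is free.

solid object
 facet normal 0.809 -0.097 0.580
  outer loop
   vertex 3.0 0.6 5.3
   vertex 5.5 5.9 2.7
   vertex 3.0 4.2 5.9
  endloop
 endfacet
 facet normal -0.640 -0.262 0.722
  outer loop
   vertex 1.1 4.7 5.1
   vertex 0.2 0.0 2.6
   vertex 3.0 0.6 5.3
  endloop
 endfacet
 facet normal -0.417 -0.149 0.897
  outer loop
   vertex 1.1 4.7 5.1
   vertex 3.0 0.6 5.3
   vertex 3.0 4.2 5.9
  endloop
 endfacet
 facet normal 0.026 0.874 0.485
  outer loop
   vertex 1.1 4.7 5.1
   vertex 3.0 4.2 5.9
   vertex 5.5 5.9 2.7
  endloop
 endfacet
 facet normal 0.633 -0.619 -0.464
  outer loop
   vertex 3.2 0.3 3.5
   vertex 1.1 0.1 0.9
   vertex 4.4 4.0 0.2
  endloop
 endfacet
 facet normal 0.914 -0.391 -0.105
  outer loop
   vertex 3.2 0.3 3.5
   vertex 4.4 4.0 0.2
   vertex 5.5 5.9 2.7
  endloop
 endfacet
 facet normal 0.921 -0.355 0.161
  outer loop
   vertex 3.2 0.3 3.5
   vertex 5.5 5.9 2.7
   vertex 3.0 0.6 5.3
  endloop
 endfacet
 facet normal 0.048 -0.984 0.169
  outer loop
   vertex 3.2 0.3 3.5
   vertex 3.0 0.6 5.3
   vertex 0.2 0.0 2.6
  endloop
 endfacet
 facet normal 0.101 -0.995 -0.005
  outer loop
   vertex 3.2 0.3 3.5
   vertex 0.2 0.0 2.6
   vertex 1.1 0.1 0.9
  endloop
 endfacet
 facet normal -0.945 0.275 -0.177
  outer loop
   vertex 1.3 4.1 3.1
   vertex 0.2 0.0 2.6
   vertex 1.1 4.7 5.1
  endloop
 endfacet
 facet normal -0.855 0.282 -0.436
  outer loop
   vertex 1.3 4.1 3.1
   vertex 1.1 0.1 0.9
   vertex 0.2 0.0 2.6
  endloop
 endfacet
 facet normal -0.353 0.132 -0.926
  outer loop
   vertex 4.1 4.6 0.4
   vertex 4.4 4.0 0.2
   vertex 1.1 0.1 0.9
  endloop
 endfacet
 facet normal -0.676 0.381 -0.631
  outer loop
   vertex 4.1 4.6 0.4
   vertex 1.1 0.1 0.9
   vertex 1.3 4.1 3.1
  endloop
 endfacet
 facet normal 0.582 0.504 -0.639
  outer loop
   vertex 4.1 4.6 0.4
   vertex 5.5 5.9 2.7
   vertex 4.4 4.0 0.2
  endloop
 endfacet
 facet normal -0.386 0.884 -0.265
  outer loop
   vertex 4.1 4.6 0.4
   vertex 1.1 4.7 5.1
   vertex 5.5 5.9 2.7
  endloop
 endfacet
 facet normal -0.439 0.848 -0.298
  outer loop
   vertex 4.1 4.6 0.4
   vertex 1.3 4.1 3.1
   vertex 1.1 4.7 5.1
  endloop
 endfacet
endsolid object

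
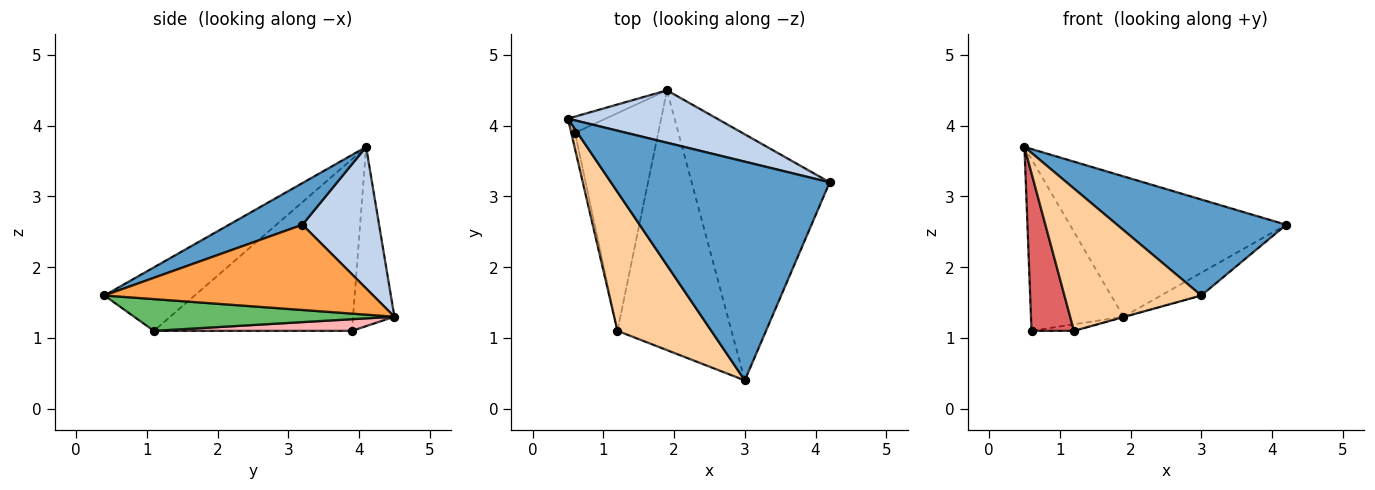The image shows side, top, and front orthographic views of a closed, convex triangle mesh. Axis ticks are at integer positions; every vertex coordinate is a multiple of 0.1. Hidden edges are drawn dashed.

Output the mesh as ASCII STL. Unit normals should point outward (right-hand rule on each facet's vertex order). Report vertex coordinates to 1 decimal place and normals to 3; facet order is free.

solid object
 facet normal 0.172 -0.396 0.902
  outer loop
   vertex 3.0 0.4 1.6
   vertex 4.2 3.2 2.6
   vertex 0.5 4.1 3.7
  endloop
 endfacet
 facet normal 0.315 0.889 0.332
  outer loop
   vertex 1.9 4.5 1.3
   vertex 0.5 4.1 3.7
   vertex 4.2 3.2 2.6
  endloop
 endfacet
 facet normal 0.524 0.078 -0.848
  outer loop
   vertex 1.9 4.5 1.3
   vertex 4.2 3.2 2.6
   vertex 3.0 0.4 1.6
  endloop
 endfacet
 facet normal -0.427 -0.647 0.632
  outer loop
   vertex 1.2 1.1 1.1
   vertex 3.0 0.4 1.6
   vertex 0.5 4.1 3.7
  endloop
 endfacet
 facet normal 0.268 0.001 -0.963
  outer loop
   vertex 1.2 1.1 1.1
   vertex 1.9 4.5 1.3
   vertex 3.0 0.4 1.6
  endloop
 endfacet
 facet normal -0.407 0.910 -0.086
  outer loop
   vertex 0.6 3.9 1.1
   vertex 0.5 4.1 3.7
   vertex 1.9 4.5 1.3
  endloop
 endfacet
 facet normal -0.978 -0.209 -0.021
  outer loop
   vertex 0.6 3.9 1.1
   vertex 1.2 1.1 1.1
   vertex 0.5 4.1 3.7
  endloop
 endfacet
 facet normal 0.139 0.030 -0.990
  outer loop
   vertex 0.6 3.9 1.1
   vertex 1.9 4.5 1.3
   vertex 1.2 1.1 1.1
  endloop
 endfacet
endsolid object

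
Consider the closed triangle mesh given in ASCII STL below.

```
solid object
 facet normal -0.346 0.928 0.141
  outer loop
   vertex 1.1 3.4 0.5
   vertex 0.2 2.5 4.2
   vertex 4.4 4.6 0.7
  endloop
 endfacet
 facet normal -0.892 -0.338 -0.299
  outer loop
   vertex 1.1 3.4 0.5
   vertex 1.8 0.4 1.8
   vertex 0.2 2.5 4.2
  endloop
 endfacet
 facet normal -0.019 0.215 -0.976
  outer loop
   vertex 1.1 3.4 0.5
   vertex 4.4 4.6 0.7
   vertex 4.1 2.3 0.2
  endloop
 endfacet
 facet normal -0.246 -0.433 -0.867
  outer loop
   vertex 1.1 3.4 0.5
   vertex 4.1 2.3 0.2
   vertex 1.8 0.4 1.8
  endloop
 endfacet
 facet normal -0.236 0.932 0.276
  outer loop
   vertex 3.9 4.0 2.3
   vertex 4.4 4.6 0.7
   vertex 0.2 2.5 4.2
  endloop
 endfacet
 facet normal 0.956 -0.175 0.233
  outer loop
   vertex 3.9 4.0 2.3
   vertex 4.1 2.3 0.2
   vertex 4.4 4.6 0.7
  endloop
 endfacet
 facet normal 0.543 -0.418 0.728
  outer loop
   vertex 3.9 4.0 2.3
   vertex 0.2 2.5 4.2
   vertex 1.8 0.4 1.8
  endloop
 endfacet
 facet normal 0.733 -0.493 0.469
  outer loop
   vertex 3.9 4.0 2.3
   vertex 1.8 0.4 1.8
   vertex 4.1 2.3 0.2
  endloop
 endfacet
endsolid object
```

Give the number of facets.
8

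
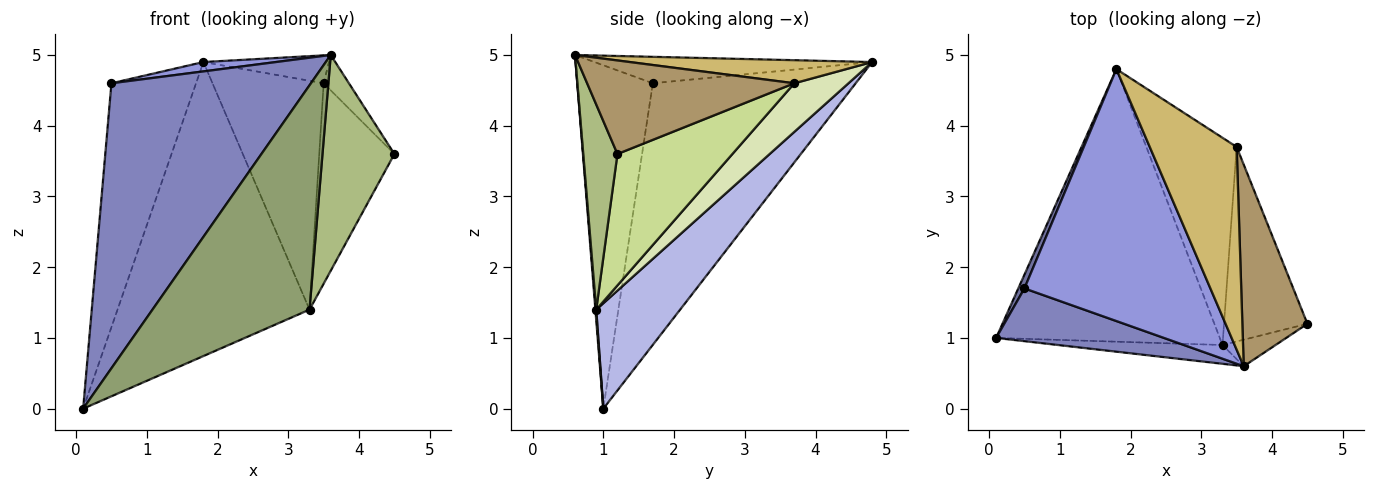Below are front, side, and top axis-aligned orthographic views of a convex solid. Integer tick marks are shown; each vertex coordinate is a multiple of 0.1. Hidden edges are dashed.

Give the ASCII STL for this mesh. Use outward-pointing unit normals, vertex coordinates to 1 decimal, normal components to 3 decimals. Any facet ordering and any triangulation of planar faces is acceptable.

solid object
 facet normal -0.923 0.385 0.022
  outer loop
   vertex 0.5 1.7 4.6
   vertex 1.8 4.8 4.9
   vertex 0.1 1.0 0.0
  endloop
 endfacet
 facet normal -0.349 -0.921 0.171
  outer loop
   vertex 0.5 1.7 4.6
   vertex 0.1 1.0 0.0
   vertex 3.6 0.6 5.0
  endloop
 endfacet
 facet normal -0.141 -0.037 0.989
  outer loop
   vertex 0.5 1.7 4.6
   vertex 3.6 0.6 5.0
   vertex 1.8 4.8 4.9
  endloop
 endfacet
 facet normal 0.305 0.698 -0.647
  outer loop
   vertex 3.3 0.9 1.4
   vertex 0.1 1.0 0.0
   vertex 1.8 4.8 4.9
  endloop
 endfacet
 facet normal 0.005 -0.996 -0.083
  outer loop
   vertex 3.3 0.9 1.4
   vertex 3.6 0.6 5.0
   vertex 0.1 1.0 0.0
  endloop
 endfacet
 facet normal 0.427 -0.898 -0.110
  outer loop
   vertex 3.3 0.9 1.4
   vertex 4.5 1.2 3.6
   vertex 3.6 0.6 5.0
  endloop
 endfacet
 facet normal 0.739 0.483 -0.469
  outer loop
   vertex 3.5 3.7 4.6
   vertex 4.5 1.2 3.6
   vertex 3.3 0.9 1.4
  endloop
 endfacet
 facet normal 0.340 0.697 -0.631
  outer loop
   vertex 3.5 3.7 4.6
   vertex 3.3 0.9 1.4
   vertex 1.8 4.8 4.9
  endloop
 endfacet
 facet normal 0.817 0.100 0.568
  outer loop
   vertex 3.5 3.7 4.6
   vertex 3.6 0.6 5.0
   vertex 4.5 1.2 3.6
  endloop
 endfacet
 facet normal 0.254 0.132 0.958
  outer loop
   vertex 3.5 3.7 4.6
   vertex 1.8 4.8 4.9
   vertex 3.6 0.6 5.0
  endloop
 endfacet
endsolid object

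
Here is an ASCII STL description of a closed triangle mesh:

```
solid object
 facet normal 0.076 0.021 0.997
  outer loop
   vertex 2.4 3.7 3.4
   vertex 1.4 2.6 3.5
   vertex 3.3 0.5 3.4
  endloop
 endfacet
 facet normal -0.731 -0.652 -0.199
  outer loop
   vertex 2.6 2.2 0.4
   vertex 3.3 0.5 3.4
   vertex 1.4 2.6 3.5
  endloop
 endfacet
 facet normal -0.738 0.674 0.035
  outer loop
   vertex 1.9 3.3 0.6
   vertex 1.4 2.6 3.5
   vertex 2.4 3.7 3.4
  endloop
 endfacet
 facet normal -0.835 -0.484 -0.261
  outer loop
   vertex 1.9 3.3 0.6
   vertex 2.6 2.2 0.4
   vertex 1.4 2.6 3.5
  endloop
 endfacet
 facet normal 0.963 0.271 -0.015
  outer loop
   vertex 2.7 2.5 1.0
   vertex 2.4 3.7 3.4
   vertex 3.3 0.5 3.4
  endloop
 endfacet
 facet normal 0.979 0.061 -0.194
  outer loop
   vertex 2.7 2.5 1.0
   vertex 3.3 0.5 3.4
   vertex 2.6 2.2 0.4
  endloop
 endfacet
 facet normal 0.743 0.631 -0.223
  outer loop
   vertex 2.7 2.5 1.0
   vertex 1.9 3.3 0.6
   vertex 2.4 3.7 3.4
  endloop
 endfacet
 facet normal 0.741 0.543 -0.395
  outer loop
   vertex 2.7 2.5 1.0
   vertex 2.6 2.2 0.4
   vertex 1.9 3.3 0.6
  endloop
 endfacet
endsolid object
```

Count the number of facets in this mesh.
8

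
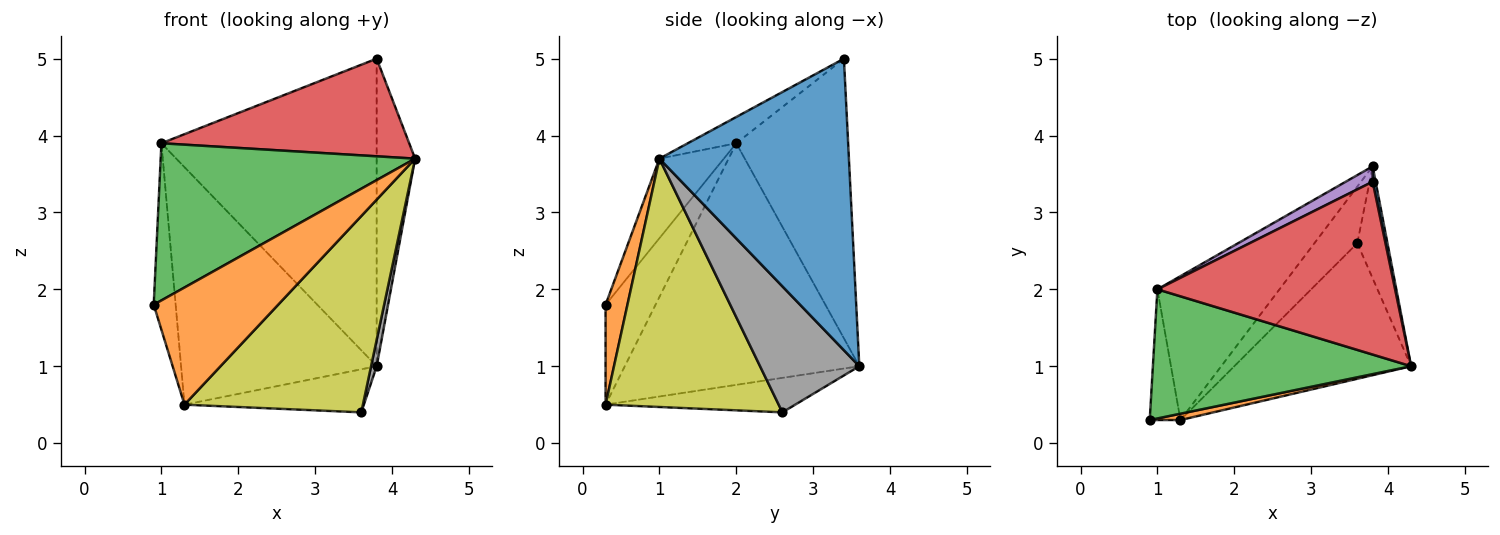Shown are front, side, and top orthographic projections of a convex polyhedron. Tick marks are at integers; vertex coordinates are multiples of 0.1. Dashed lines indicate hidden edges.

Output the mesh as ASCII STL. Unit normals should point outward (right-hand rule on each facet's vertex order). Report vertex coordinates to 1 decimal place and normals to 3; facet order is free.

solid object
 facet normal 0.980 0.199 0.010
  outer loop
   vertex 3.8 3.4 5.0
   vertex 4.3 1.0 3.7
   vertex 3.8 3.6 1.0
  endloop
 endfacet
 facet normal 0.173 -0.984 0.053
  outer loop
   vertex 1.3 0.3 0.5
   vertex 4.3 1.0 3.7
   vertex 0.9 0.3 1.8
  endloop
 endfacet
 facet normal -0.192 -0.758 0.623
  outer loop
   vertex 1.0 2.0 3.9
   vertex 0.9 0.3 1.8
   vertex 4.3 1.0 3.7
  endloop
 endfacet
 facet normal -0.096 -0.489 0.867
  outer loop
   vertex 1.0 2.0 3.9
   vertex 4.3 1.0 3.7
   vertex 3.8 3.4 5.0
  endloop
 endfacet
 facet normal -0.461 0.886 0.044
  outer loop
   vertex 1.0 2.0 3.9
   vertex 3.8 3.4 5.0
   vertex 3.8 3.6 1.0
  endloop
 endfacet
 facet normal -0.881 0.387 -0.271
  outer loop
   vertex 1.0 2.0 3.9
   vertex 1.3 0.3 0.5
   vertex 0.9 0.3 1.8
  endloop
 endfacet
 facet normal -0.716 0.597 -0.362
  outer loop
   vertex 1.0 2.0 3.9
   vertex 3.8 3.6 1.0
   vertex 1.3 0.3 0.5
  endloop
 endfacet
 facet normal 0.971 -0.055 -0.233
  outer loop
   vertex 3.6 2.6 0.4
   vertex 3.8 3.6 1.0
   vertex 4.3 1.0 3.7
  endloop
 endfacet
 facet normal 0.624 -0.643 -0.444
  outer loop
   vertex 3.6 2.6 0.4
   vertex 4.3 1.0 3.7
   vertex 1.3 0.3 0.5
  endloop
 endfacet
 facet normal -0.539 0.510 -0.670
  outer loop
   vertex 3.6 2.6 0.4
   vertex 1.3 0.3 0.5
   vertex 3.8 3.6 1.0
  endloop
 endfacet
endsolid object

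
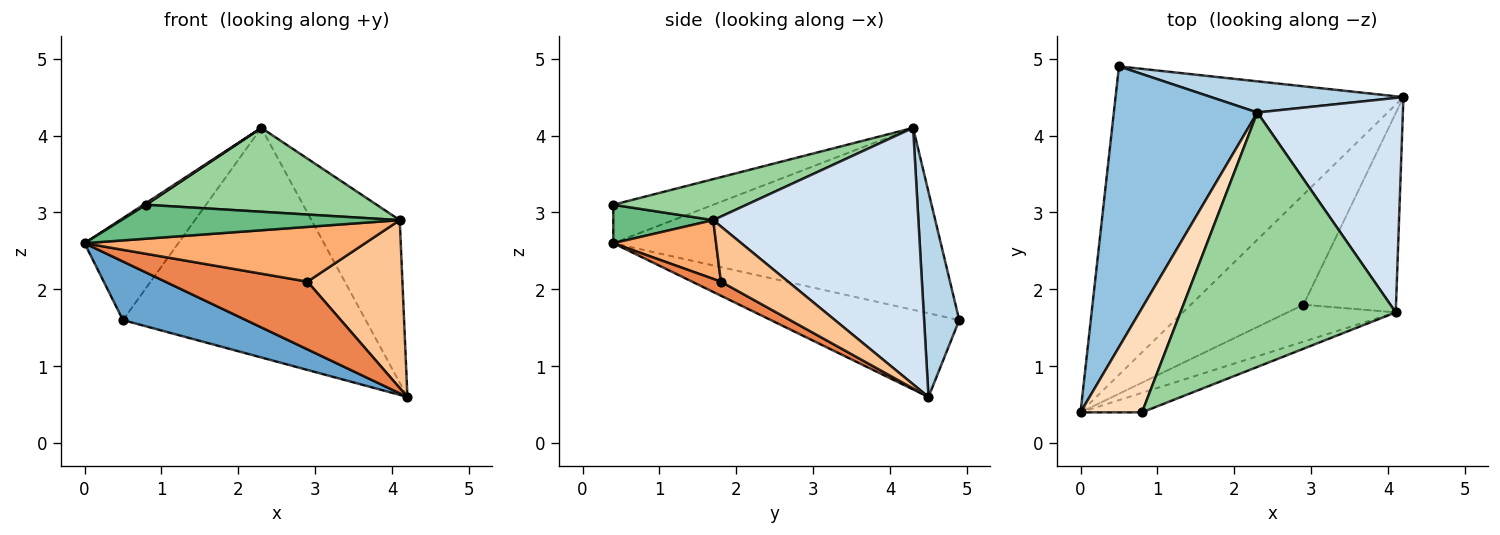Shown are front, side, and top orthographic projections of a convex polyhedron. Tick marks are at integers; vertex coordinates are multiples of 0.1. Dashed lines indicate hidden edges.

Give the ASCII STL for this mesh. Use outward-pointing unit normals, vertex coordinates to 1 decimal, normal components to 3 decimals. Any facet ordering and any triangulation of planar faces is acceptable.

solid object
 facet normal -0.275 -0.179 -0.945
  outer loop
   vertex 0.5 4.9 1.6
   vertex 4.2 4.5 0.6
   vertex 0.0 0.4 2.6
  endloop
 endfacet
 facet normal -0.766 0.219 0.604
  outer loop
   vertex 2.3 4.3 4.1
   vertex 0.5 4.9 1.6
   vertex 0.0 0.4 2.6
  endloop
 endfacet
 facet normal 0.142 0.981 0.133
  outer loop
   vertex 2.3 4.3 4.1
   vertex 4.2 4.5 0.6
   vertex 0.5 4.9 1.6
  endloop
 endfacet
 facet normal 0.815 0.351 0.462
  outer loop
   vertex 4.1 1.7 2.9
   vertex 4.2 4.5 0.6
   vertex 2.3 4.3 4.1
  endloop
 endfacet
 facet normal 0.106 -0.521 -0.847
  outer loop
   vertex 2.9 1.8 2.1
   vertex 0.0 0.4 2.6
   vertex 4.2 4.5 0.6
  endloop
 endfacet
 facet normal 0.291 -0.793 -0.535
  outer loop
   vertex 2.9 1.8 2.1
   vertex 4.1 1.7 2.9
   vertex 0.0 0.4 2.6
  endloop
 endfacet
 facet normal 0.415 -0.586 -0.696
  outer loop
   vertex 2.9 1.8 2.1
   vertex 4.2 4.5 0.6
   vertex 4.1 1.7 2.9
  endloop
 endfacet
 facet normal -0.530 -0.014 0.848
  outer loop
   vertex 0.8 0.4 3.1
   vertex 2.3 4.3 4.1
   vertex 0.0 0.4 2.6
  endloop
 endfacet
 facet normal 0.297 -0.828 -0.476
  outer loop
   vertex 0.8 0.4 3.1
   vertex 0.0 0.4 2.6
   vertex 4.1 1.7 2.9
  endloop
 endfacet
 facet normal 0.178 -0.308 0.935
  outer loop
   vertex 0.8 0.4 3.1
   vertex 4.1 1.7 2.9
   vertex 2.3 4.3 4.1
  endloop
 endfacet
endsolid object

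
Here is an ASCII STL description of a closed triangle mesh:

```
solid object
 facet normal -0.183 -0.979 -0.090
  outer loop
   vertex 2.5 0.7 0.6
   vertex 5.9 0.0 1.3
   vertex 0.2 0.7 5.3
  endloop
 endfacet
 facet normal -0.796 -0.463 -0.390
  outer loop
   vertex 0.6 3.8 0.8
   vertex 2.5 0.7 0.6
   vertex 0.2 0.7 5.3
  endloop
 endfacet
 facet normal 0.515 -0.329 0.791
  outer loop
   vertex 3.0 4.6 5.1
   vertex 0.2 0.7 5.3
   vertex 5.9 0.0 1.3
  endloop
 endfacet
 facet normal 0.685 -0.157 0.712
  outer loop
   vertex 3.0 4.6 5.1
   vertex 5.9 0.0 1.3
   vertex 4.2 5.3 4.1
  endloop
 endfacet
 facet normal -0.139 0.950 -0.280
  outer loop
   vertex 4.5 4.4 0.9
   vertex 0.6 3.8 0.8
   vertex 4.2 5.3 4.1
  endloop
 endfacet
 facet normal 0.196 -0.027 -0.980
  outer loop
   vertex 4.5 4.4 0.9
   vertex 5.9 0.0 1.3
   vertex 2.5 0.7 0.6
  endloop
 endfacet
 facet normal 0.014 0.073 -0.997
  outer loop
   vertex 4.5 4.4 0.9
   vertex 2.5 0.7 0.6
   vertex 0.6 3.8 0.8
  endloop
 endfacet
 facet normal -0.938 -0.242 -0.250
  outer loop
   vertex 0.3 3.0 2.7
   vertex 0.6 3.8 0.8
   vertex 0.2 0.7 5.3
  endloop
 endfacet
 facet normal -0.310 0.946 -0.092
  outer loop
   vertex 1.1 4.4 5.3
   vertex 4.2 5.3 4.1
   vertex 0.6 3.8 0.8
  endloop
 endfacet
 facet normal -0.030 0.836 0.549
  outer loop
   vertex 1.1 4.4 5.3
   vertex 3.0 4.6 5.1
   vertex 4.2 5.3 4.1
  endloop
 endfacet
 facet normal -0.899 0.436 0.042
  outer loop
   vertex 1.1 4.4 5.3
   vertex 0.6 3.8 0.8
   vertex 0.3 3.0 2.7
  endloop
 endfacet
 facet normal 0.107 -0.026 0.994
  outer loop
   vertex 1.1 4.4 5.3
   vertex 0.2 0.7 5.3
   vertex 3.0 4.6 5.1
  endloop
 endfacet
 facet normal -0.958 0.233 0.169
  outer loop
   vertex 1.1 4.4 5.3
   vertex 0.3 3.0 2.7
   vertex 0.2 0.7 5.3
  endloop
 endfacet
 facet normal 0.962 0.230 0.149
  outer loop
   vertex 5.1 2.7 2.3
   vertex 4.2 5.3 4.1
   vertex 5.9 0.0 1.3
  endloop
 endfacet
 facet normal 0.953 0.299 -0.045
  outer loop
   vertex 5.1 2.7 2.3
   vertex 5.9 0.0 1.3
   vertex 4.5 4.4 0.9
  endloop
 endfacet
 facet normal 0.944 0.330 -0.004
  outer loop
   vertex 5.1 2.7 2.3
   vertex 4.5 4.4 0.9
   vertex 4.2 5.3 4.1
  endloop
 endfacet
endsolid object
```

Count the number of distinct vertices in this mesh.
10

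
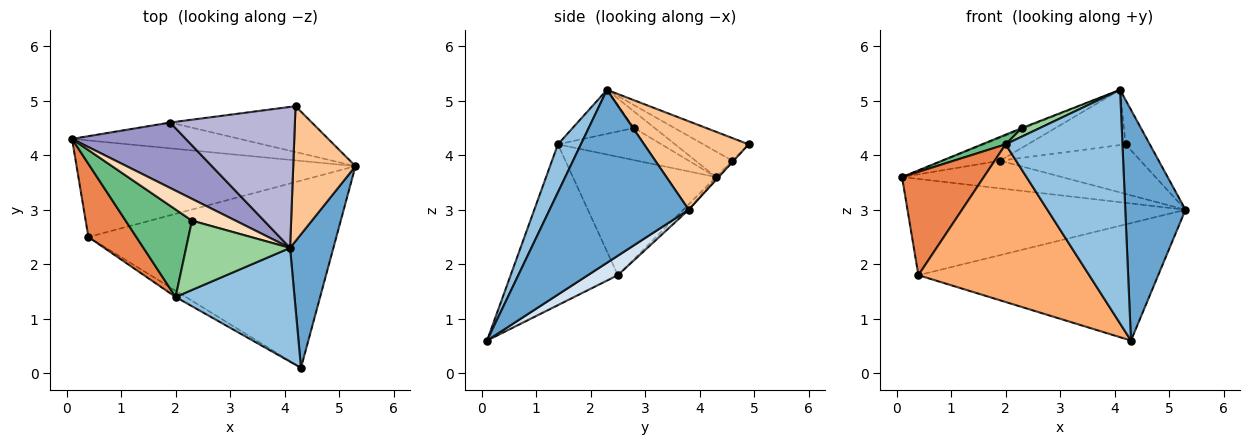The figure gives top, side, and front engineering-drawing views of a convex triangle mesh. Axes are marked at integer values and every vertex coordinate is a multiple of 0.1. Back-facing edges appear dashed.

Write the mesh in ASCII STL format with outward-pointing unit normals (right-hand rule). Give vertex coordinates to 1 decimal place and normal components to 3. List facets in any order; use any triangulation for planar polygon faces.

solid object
 facet normal 0.894 -0.387 0.224
  outer loop
   vertex 4.1 2.3 5.2
   vertex 4.3 0.1 0.6
   vertex 5.3 3.8 3.0
  endloop
 endfacet
 facet normal 0.174 -0.885 0.431
  outer loop
   vertex 2.0 1.4 4.2
   vertex 4.3 0.1 0.6
   vertex 4.1 2.3 5.2
  endloop
 endfacet
 facet normal -0.014 0.706 -0.708
  outer loop
   vertex 0.4 2.5 1.8
   vertex 0.1 4.3 3.6
   vertex 5.3 3.8 3.0
  endloop
 endfacet
 facet normal 0.066 0.530 -0.845
  outer loop
   vertex 0.4 2.5 1.8
   vertex 5.3 3.8 3.0
   vertex 4.3 0.1 0.6
  endloop
 endfacet
 facet normal -0.819 -0.468 0.332
  outer loop
   vertex 0.4 2.5 1.8
   vertex 2.0 1.4 4.2
   vertex 0.1 4.3 3.6
  endloop
 endfacet
 facet normal -0.531 -0.847 -0.034
  outer loop
   vertex 0.4 2.5 1.8
   vertex 4.3 0.1 0.6
   vertex 2.0 1.4 4.2
  endloop
 endfacet
 facet normal 0.803 0.187 0.565
  outer loop
   vertex 4.2 4.9 4.2
   vertex 4.1 2.3 5.2
   vertex 5.3 3.8 3.0
  endloop
 endfacet
 facet normal -0.351 0.047 0.935
  outer loop
   vertex 2.3 2.8 4.5
   vertex 4.1 2.3 5.2
   vertex 0.1 4.3 3.6
  endloop
 endfacet
 facet normal -0.434 -0.099 0.896
  outer loop
   vertex 2.3 2.8 4.5
   vertex 0.1 4.3 3.6
   vertex 2.0 1.4 4.2
  endloop
 endfacet
 facet normal -0.387 -0.113 0.915
  outer loop
   vertex 2.3 2.8 4.5
   vertex 2.0 1.4 4.2
   vertex 4.1 2.3 5.2
  endloop
 endfacet
 facet normal -0.008 0.732 -0.682
  outer loop
   vertex 1.9 4.6 3.9
   vertex 5.3 3.8 3.0
   vertex 0.1 4.3 3.6
  endloop
 endfacet
 facet normal -0.007 0.734 -0.679
  outer loop
   vertex 1.9 4.6 3.9
   vertex 4.2 4.9 4.2
   vertex 5.3 3.8 3.0
  endloop
 endfacet
 facet normal -0.208 0.323 0.923
  outer loop
   vertex 1.9 4.6 3.9
   vertex 0.1 4.3 3.6
   vertex 4.1 2.3 5.2
  endloop
 endfacet
 facet normal -0.167 0.360 0.918
  outer loop
   vertex 1.9 4.6 3.9
   vertex 4.1 2.3 5.2
   vertex 4.2 4.9 4.2
  endloop
 endfacet
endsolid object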